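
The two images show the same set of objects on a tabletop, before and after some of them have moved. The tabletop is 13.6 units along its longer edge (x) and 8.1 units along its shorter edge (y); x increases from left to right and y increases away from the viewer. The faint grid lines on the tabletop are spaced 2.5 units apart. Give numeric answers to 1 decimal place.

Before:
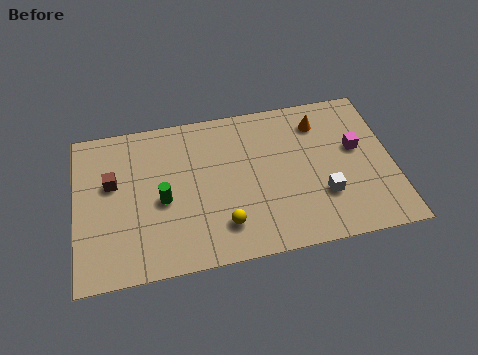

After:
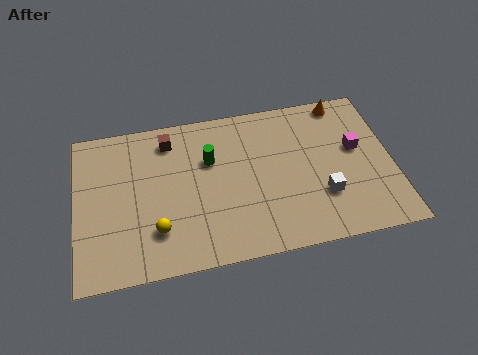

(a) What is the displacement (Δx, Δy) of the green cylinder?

(2.1, 1.7)

The green cylinder started near (3.7, 3.6) and ended near (5.8, 5.3).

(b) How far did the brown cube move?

3.1

From (1.6, 4.9) to (4.1, 6.7), the brown cube covered √(2.5² + 1.8²) ≈ 3.1 units.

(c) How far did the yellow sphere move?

2.8

The yellow sphere moved from about (6.2, 1.8) to (3.4, 2.1), a distance of √(2.8² + 0.3²) ≈ 2.8.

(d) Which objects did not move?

the magenta cube and the white cube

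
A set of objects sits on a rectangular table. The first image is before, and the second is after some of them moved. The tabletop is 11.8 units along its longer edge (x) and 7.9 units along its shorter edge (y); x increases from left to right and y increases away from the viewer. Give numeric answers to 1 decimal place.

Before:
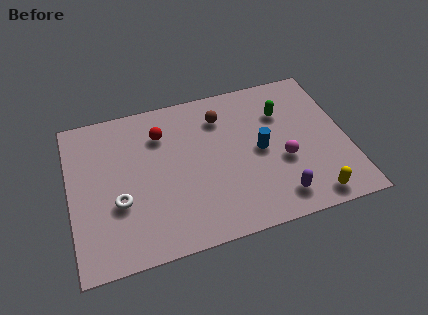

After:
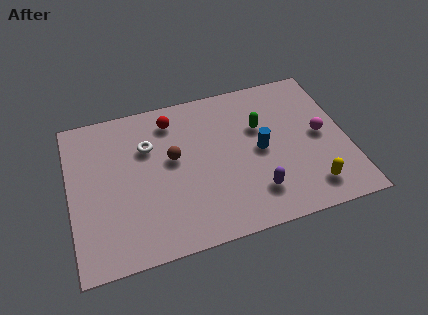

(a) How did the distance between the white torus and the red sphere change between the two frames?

-2.0

The distance was about 3.6 in the first image and 1.6 in the second, so they moved 2.0 units closer together.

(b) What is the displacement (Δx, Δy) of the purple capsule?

(-0.9, 0.5)

The purple capsule started near (8.6, 1.3) and ended near (7.7, 1.8).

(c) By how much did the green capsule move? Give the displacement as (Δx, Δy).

(-1.0, -0.5)

The green capsule started near (9.2, 5.6) and ended near (8.2, 5.1).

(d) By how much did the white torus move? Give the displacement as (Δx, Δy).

(1.4, 2.5)

The white torus started near (2.0, 2.9) and ended near (3.4, 5.4).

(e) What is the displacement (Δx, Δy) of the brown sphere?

(-2.2, -1.6)

The brown sphere started near (6.6, 6.1) and ended near (4.4, 4.5).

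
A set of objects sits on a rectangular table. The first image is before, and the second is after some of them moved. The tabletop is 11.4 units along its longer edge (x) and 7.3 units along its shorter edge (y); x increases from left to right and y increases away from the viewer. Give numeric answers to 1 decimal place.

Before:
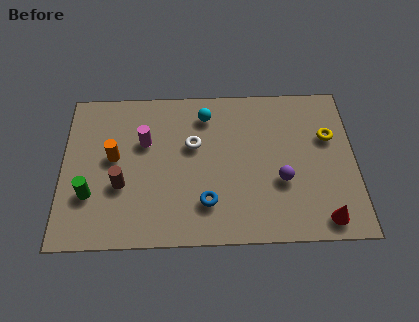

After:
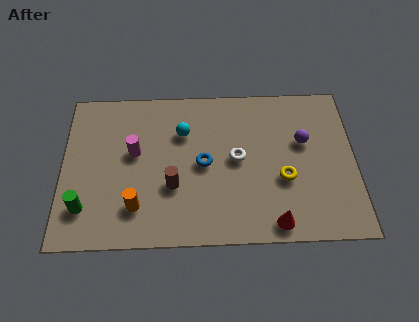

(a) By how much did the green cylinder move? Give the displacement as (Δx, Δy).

(-0.2, -0.6)

The green cylinder started near (1.1, 2.3) and ended near (0.9, 1.7).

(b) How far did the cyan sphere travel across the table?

1.2

The cyan sphere was near (5.6, 5.9) before and (4.7, 5.1) after, so it travelled √(0.9² + 0.8²) ≈ 1.2 units.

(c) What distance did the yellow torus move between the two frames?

2.6

From (10.4, 4.7) to (8.6, 2.8), the yellow torus covered √(1.8² + 1.9²) ≈ 2.6 units.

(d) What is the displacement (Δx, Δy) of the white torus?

(1.7, -0.7)

From the two frames, the white torus sits at roughly (5.1, 4.5) before and (6.8, 3.8) after.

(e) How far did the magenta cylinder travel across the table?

0.6

The magenta cylinder moved from about (3.2, 4.7) to (2.8, 4.2), a distance of √(0.4² + 0.5²) ≈ 0.6.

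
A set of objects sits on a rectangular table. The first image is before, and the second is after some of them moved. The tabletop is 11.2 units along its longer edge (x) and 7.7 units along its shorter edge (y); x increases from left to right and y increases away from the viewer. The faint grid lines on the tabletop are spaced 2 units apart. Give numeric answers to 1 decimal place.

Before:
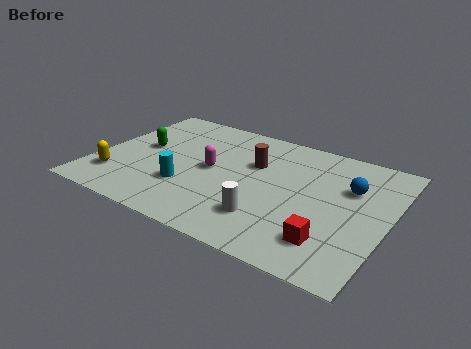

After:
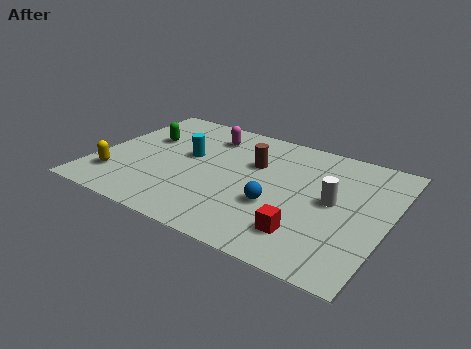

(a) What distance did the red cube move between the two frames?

0.9

The red cube was near (9.3, 1.7) before and (8.4, 1.7) after, so it travelled √(0.9² + 0.0²) ≈ 0.9 units.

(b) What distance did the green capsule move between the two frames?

0.7

The green capsule moved from about (1.6, 4.2) to (1.6, 4.9), a distance of √(0.0² + 0.7²) ≈ 0.7.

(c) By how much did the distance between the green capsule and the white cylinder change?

+1.8

Before: roughly 5.8 units apart; after: 7.6. That's 1.8 units further apart.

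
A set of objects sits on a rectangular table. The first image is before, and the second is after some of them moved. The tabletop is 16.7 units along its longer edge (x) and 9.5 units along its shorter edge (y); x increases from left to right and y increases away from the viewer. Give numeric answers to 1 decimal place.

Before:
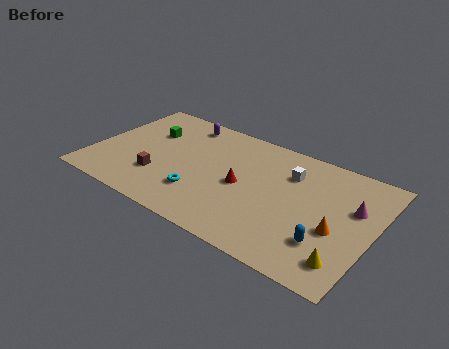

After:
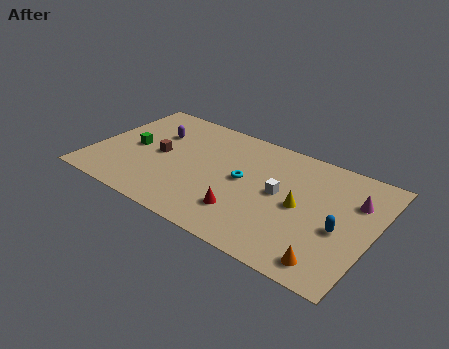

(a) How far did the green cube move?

1.9

From (2.9, 6.4) to (2.3, 4.6), the green cube covered √(0.6² + 1.8²) ≈ 1.9 units.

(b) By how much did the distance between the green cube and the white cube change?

+0.3

The distance was about 8.6 in the first image and 8.9 in the second, so they moved 0.3 units further apart.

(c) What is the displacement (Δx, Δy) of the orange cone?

(0.0, -2.5)

From the two frames, the orange cone sits at roughly (14.7, 3.8) before and (14.7, 1.3) after.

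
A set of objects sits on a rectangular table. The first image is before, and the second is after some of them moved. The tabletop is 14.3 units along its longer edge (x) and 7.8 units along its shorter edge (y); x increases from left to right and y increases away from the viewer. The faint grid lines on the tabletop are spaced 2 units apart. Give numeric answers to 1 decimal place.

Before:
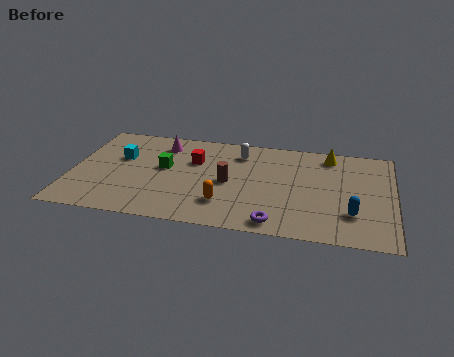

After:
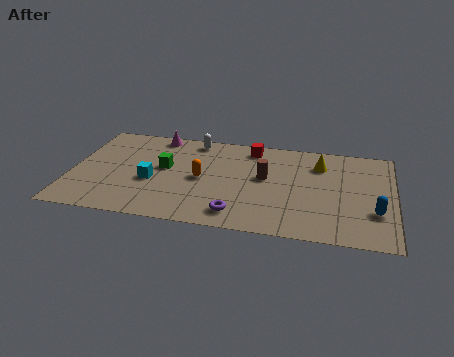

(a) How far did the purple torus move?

1.7

The purple torus moved from about (9.2, 0.9) to (7.5, 1.3), a distance of √(1.7² + 0.4²) ≈ 1.7.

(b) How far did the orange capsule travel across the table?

2.1

From (6.9, 2.0) to (5.8, 3.8), the orange capsule covered √(1.1² + 1.8²) ≈ 2.1 units.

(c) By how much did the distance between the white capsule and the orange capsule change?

-1.1

They were about 4.2 units apart before and 3.1 after — 1.1 units closer together.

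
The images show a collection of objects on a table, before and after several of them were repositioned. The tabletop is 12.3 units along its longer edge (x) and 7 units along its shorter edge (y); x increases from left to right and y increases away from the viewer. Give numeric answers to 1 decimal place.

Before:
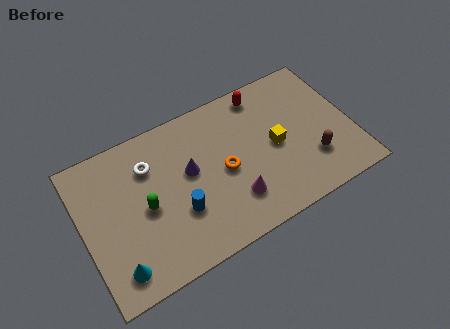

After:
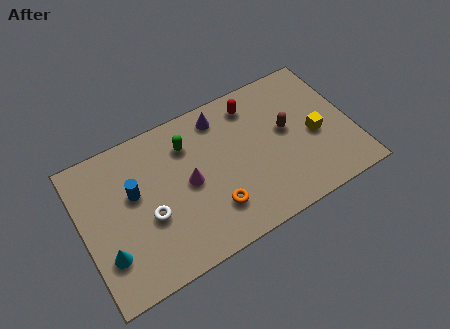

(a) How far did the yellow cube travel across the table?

1.8

The yellow cube was near (8.8, 3.4) before and (10.6, 3.1) after, so it travelled √(1.8² + 0.3²) ≈ 1.8 units.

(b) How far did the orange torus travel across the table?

1.7

The orange torus moved from about (6.4, 3.3) to (5.7, 1.8), a distance of √(0.7² + 1.5²) ≈ 1.7.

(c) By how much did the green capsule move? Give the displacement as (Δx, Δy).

(2.2, 2.0)

The green capsule was at about (2.8, 3.3) and moved to about (5.0, 5.3).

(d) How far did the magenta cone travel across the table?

2.5

The magenta cone was near (6.6, 1.8) before and (4.8, 3.5) after, so it travelled √(1.8² + 1.7²) ≈ 2.5 units.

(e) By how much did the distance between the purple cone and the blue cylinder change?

+2.8

Before: roughly 1.7 units apart; after: 4.5. That's 2.8 units further apart.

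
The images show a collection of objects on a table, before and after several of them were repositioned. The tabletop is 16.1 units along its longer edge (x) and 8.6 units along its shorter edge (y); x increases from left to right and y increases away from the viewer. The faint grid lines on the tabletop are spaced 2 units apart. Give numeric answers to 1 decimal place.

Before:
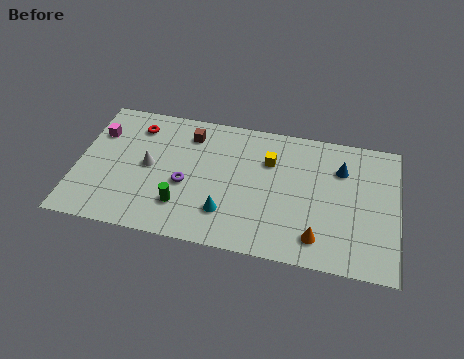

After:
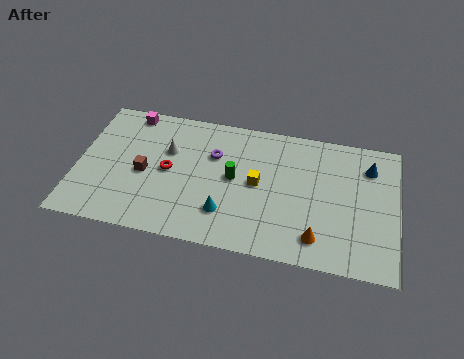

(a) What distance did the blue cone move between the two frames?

1.5

The blue cone moved from about (13.2, 6.2) to (14.6, 6.6), a distance of √(1.4² + 0.4²) ≈ 1.5.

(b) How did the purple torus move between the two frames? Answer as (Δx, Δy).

(1.3, 2.2)

From the two frames, the purple torus sits at roughly (5.5, 3.6) before and (6.8, 5.8) after.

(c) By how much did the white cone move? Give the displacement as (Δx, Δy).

(0.9, 1.2)

From the two frames, the white cone sits at roughly (3.6, 4.4) before and (4.5, 5.6) after.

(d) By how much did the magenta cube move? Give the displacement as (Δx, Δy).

(1.5, 1.6)

The magenta cube was at about (0.9, 6.1) and moved to about (2.4, 7.7).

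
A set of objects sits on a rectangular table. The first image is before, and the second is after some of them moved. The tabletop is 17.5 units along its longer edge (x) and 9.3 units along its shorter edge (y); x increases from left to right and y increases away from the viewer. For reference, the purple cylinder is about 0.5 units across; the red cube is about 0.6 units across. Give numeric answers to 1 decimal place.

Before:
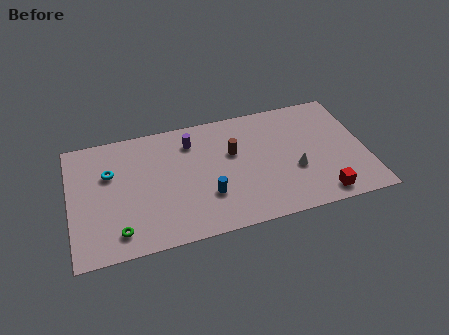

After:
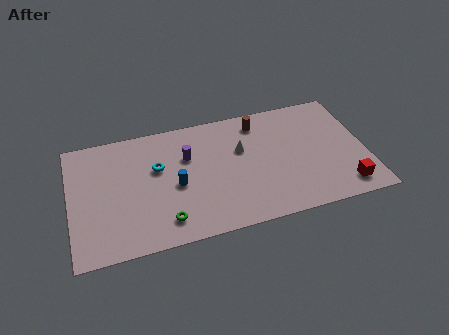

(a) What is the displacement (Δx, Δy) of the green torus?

(2.7, 0.1)

The green torus was at about (2.7, 1.6) and moved to about (5.4, 1.7).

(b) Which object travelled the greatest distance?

the white cone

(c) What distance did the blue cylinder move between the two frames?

2.2

The blue cylinder was near (8.0, 2.9) before and (6.2, 4.2) after, so it travelled √(1.8² + 1.3²) ≈ 2.2 units.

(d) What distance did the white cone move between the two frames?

3.8

The white cone moved from about (13.2, 3.5) to (10.2, 5.9), a distance of √(3.0² + 2.4²) ≈ 3.8.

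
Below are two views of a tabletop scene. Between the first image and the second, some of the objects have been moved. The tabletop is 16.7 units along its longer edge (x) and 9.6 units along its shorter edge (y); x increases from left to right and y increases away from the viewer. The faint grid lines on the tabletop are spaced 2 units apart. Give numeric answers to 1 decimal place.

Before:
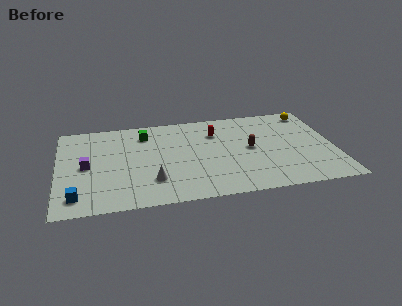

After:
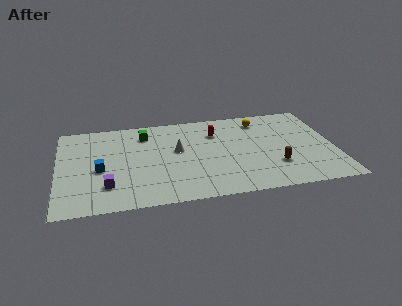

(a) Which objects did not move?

the red capsule and the green cube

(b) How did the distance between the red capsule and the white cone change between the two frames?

-3.2

They were about 6.0 units apart before and 2.8 after — 3.2 units closer together.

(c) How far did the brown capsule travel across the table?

2.5

From (11.6, 4.9) to (13.0, 2.8), the brown capsule covered √(1.4² + 2.1²) ≈ 2.5 units.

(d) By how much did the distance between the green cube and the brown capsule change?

+2.2

They were about 6.9 units apart before and 9.1 after — 2.2 units further apart.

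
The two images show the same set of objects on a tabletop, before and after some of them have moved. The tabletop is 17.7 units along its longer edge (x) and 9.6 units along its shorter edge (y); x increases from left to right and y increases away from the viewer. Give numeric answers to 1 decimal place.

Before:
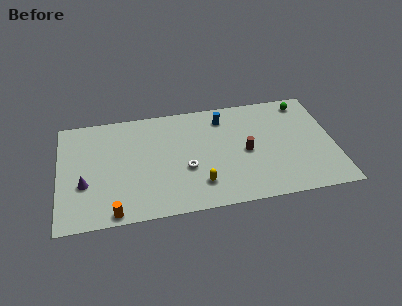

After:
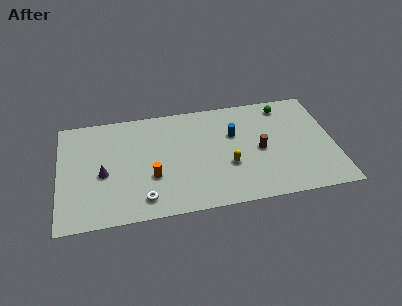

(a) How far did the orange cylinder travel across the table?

3.6

The orange cylinder moved from about (3.4, 0.8) to (5.9, 3.4), a distance of √(2.5² + 2.6²) ≈ 3.6.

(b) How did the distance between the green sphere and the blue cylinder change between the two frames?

-1.4

Before: roughly 5.3 units apart; after: 3.9. That's 1.4 units closer together.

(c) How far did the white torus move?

3.5

The white torus moved from about (8.1, 3.7) to (5.3, 1.6), a distance of √(2.8² + 2.1²) ≈ 3.5.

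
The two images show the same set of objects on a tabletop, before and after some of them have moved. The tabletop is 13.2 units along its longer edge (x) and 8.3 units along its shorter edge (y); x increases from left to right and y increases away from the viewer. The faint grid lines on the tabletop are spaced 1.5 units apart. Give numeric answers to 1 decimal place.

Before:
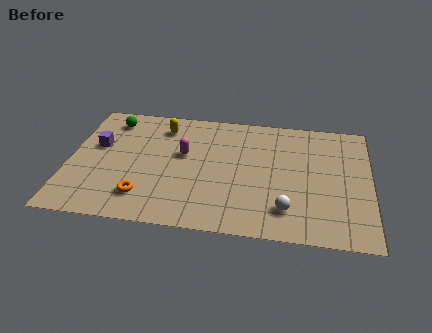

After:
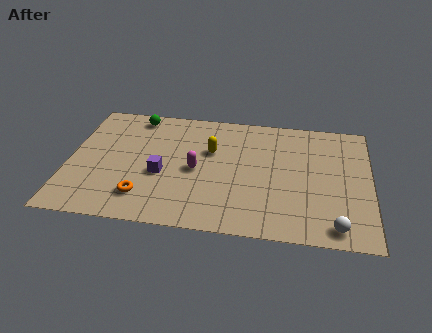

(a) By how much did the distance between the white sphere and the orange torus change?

+2.1

Before: roughly 6.2 units apart; after: 8.3. That's 2.1 units further apart.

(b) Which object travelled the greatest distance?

the purple cube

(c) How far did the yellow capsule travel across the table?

2.6

From (4.0, 6.7) to (6.2, 5.3), the yellow capsule covered √(2.2² + 1.4²) ≈ 2.6 units.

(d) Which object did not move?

the orange torus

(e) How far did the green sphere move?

1.2

The green sphere was near (1.7, 6.9) before and (2.8, 7.3) after, so it travelled √(1.1² + 0.4²) ≈ 1.2 units.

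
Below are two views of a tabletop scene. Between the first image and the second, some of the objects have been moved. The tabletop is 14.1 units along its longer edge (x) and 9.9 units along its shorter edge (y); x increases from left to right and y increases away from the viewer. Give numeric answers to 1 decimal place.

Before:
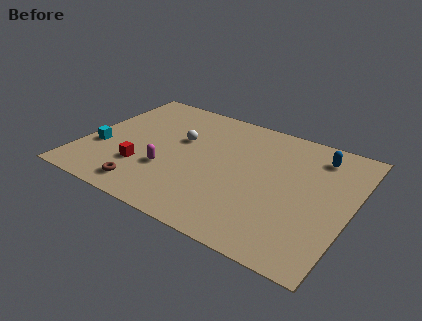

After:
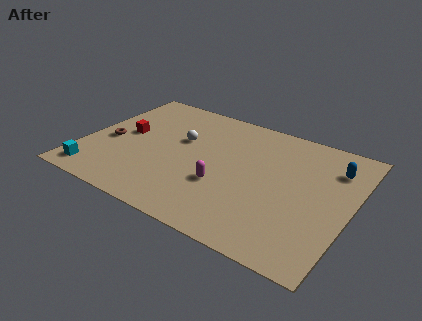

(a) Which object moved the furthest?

the brown torus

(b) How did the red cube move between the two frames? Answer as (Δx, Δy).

(-1.4, 2.4)

The red cube started near (3.4, 2.9) and ended near (2.0, 5.3).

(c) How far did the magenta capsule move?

2.9

The magenta capsule moved from about (4.7, 3.3) to (7.6, 3.5), a distance of √(2.9² + 0.2²) ≈ 2.9.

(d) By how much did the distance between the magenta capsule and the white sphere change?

+0.9

The distance was about 2.8 in the first image and 3.7 in the second, so they moved 0.9 units further apart.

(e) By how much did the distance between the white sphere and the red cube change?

-0.5

The distance was about 3.5 in the first image and 3.0 in the second, so they moved 0.5 units closer together.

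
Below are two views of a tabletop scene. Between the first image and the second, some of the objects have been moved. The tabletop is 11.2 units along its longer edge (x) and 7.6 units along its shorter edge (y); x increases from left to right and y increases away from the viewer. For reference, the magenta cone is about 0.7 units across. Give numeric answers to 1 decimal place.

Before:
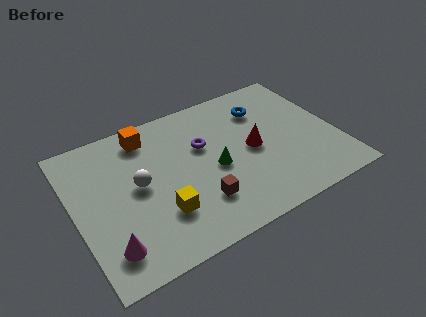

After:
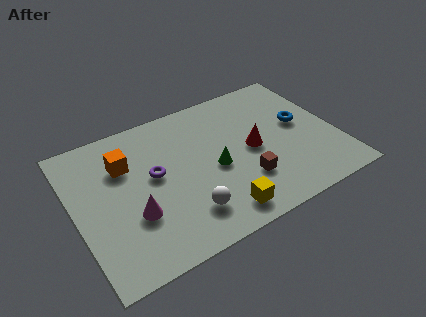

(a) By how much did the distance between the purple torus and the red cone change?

+1.9

Before: roughly 2.3 units apart; after: 4.2. That's 1.9 units further apart.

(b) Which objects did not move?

the green cone and the red cone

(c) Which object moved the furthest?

the white sphere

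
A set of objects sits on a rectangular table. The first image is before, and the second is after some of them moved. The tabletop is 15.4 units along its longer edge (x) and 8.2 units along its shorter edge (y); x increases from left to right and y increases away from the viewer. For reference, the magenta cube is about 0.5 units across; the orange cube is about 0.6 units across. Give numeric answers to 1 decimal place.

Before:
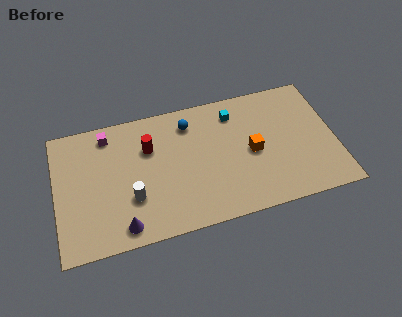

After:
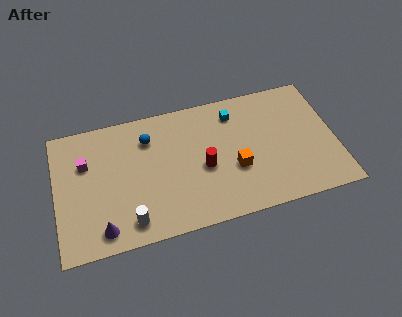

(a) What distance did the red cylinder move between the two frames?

3.5

The red cylinder was near (5.2, 5.6) before and (8.1, 3.6) after, so it travelled √(2.9² + 2.0²) ≈ 3.5 units.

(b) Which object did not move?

the cyan cube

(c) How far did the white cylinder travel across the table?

1.4

From (4.1, 2.7) to (3.9, 1.3), the white cylinder covered √(0.2² + 1.4²) ≈ 1.4 units.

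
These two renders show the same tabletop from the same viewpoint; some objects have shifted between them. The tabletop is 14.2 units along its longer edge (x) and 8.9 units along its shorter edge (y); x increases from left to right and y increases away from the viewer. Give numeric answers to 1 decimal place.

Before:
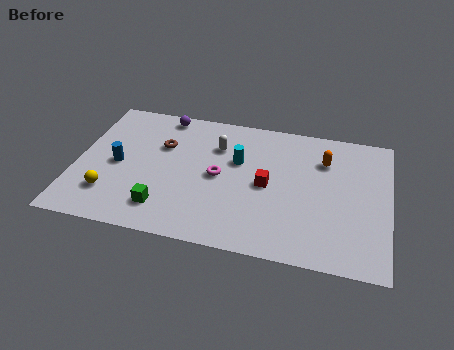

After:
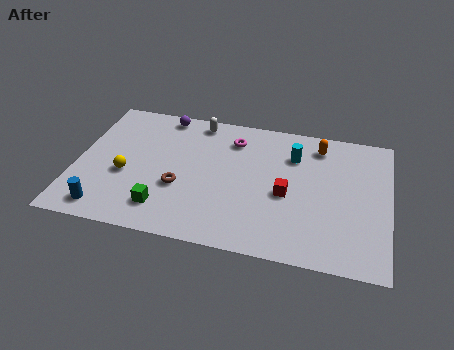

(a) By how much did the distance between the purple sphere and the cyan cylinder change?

+2.0

Before: roughly 4.3 units apart; after: 6.3. That's 2.0 units further apart.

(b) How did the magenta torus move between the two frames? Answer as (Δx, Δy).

(0.5, 2.6)

The magenta torus started near (6.5, 4.4) and ended near (7.0, 7.0).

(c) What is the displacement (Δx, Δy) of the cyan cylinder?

(2.5, 0.9)

The cyan cylinder was at about (7.3, 5.6) and moved to about (9.8, 6.5).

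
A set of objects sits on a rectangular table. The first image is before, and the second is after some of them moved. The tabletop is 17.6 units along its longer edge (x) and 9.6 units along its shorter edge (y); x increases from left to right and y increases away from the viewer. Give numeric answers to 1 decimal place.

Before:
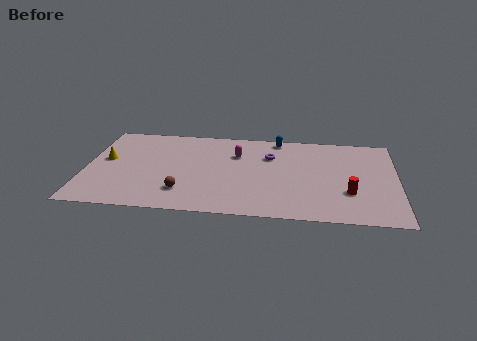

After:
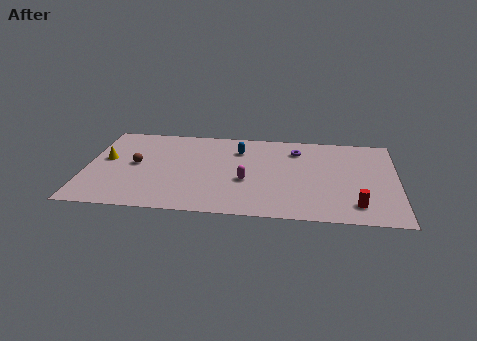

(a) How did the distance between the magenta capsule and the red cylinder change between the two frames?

-0.8

They were about 7.3 units apart before and 6.5 after — 0.8 units closer together.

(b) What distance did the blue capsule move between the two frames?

2.7

The blue capsule moved from about (10.8, 8.7) to (8.6, 7.2), a distance of √(2.2² + 1.5²) ≈ 2.7.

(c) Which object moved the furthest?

the brown sphere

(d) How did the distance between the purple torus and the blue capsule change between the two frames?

+1.3

Before: roughly 2.0 units apart; after: 3.3. That's 1.3 units further apart.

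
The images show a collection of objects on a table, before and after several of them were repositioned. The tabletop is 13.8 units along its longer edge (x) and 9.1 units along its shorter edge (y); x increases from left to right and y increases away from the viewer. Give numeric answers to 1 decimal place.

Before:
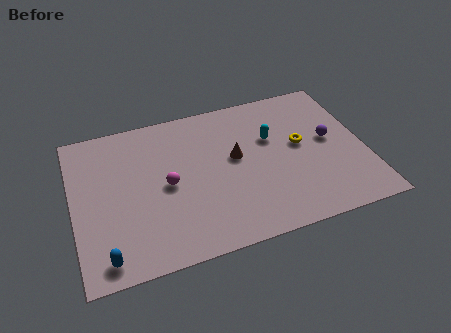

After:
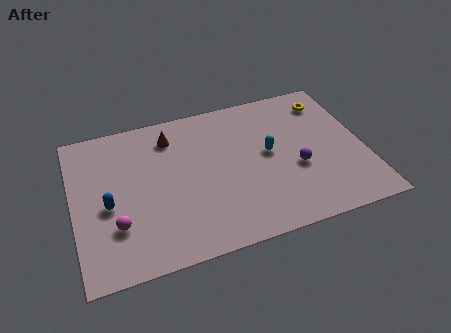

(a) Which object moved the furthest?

the brown cone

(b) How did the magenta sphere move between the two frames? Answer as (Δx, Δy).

(-2.5, -1.7)

From the two frames, the magenta sphere sits at roughly (4.4, 4.4) before and (1.9, 2.7) after.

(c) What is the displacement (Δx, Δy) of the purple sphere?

(-1.7, -1.3)

The purple sphere started near (12.2, 4.9) and ended near (10.5, 3.6).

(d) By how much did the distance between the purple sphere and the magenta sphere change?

+0.8

Before: roughly 7.8 units apart; after: 8.6. That's 0.8 units further apart.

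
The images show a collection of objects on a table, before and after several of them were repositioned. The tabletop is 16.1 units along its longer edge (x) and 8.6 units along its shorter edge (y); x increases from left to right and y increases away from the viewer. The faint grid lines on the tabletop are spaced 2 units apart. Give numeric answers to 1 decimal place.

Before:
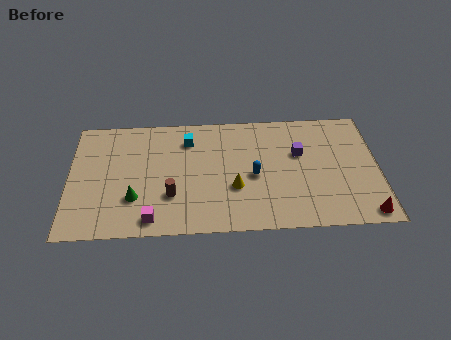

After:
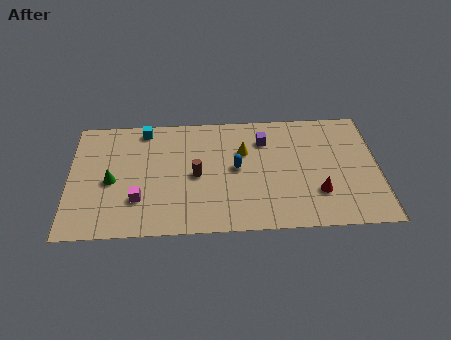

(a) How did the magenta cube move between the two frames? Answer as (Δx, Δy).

(-0.7, 1.4)

The magenta cube started near (4.3, 1.1) and ended near (3.6, 2.5).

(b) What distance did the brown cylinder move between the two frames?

1.9

From (5.3, 2.7) to (6.6, 4.1), the brown cylinder covered √(1.3² + 1.4²) ≈ 1.9 units.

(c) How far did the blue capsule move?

1.1

The blue capsule was near (9.6, 3.9) before and (8.7, 4.5) after, so it travelled √(0.9² + 0.6²) ≈ 1.1 units.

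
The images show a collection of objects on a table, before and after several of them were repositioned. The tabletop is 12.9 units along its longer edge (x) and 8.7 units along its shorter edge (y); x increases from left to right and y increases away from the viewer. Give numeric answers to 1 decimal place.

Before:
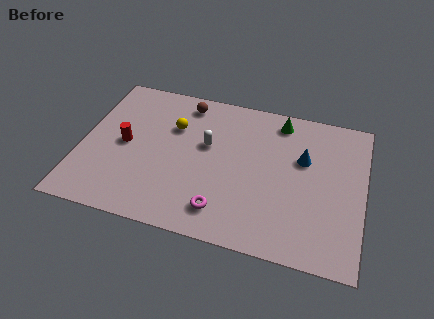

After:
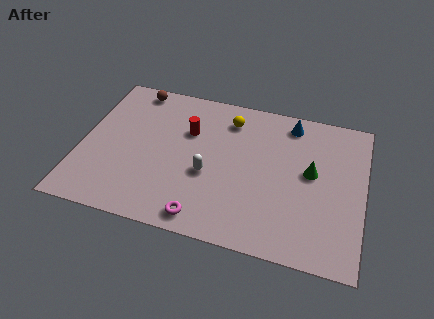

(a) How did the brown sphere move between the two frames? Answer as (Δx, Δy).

(-2.4, 0.3)

From the two frames, the brown sphere sits at roughly (4.5, 7.5) before and (2.1, 7.8) after.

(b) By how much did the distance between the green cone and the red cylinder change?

-1.8

They were about 7.6 units apart before and 5.8 after — 1.8 units closer together.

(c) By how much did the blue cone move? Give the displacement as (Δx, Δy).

(-0.7, 2.0)

From the two frames, the blue cone sits at roughly (10.1, 5.5) before and (9.4, 7.5) after.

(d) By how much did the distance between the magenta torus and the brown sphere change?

+1.5

Before: roughly 6.3 units apart; after: 7.8. That's 1.5 units further apart.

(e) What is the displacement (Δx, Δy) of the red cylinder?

(2.8, 1.5)

The red cylinder was at about (2.0, 4.3) and moved to about (4.8, 5.8).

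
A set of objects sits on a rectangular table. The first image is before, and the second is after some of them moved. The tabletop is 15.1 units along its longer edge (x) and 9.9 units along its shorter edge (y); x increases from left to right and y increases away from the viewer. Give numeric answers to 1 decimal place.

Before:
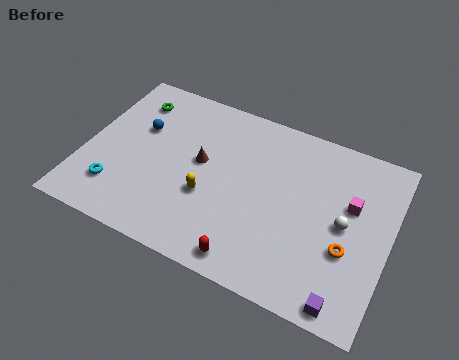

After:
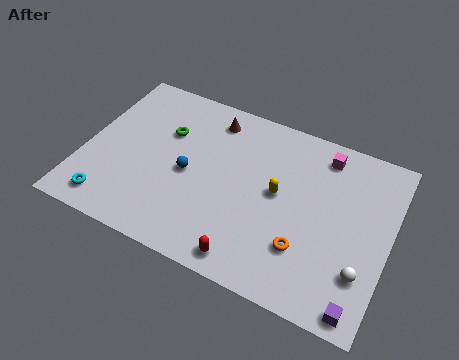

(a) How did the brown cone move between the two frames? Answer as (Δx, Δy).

(0.2, 2.8)

The brown cone was at about (5.7, 5.5) and moved to about (5.9, 8.3).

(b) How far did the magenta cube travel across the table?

2.8

From (13.1, 6.1) to (11.5, 8.4), the magenta cube covered √(1.6² + 2.3²) ≈ 2.8 units.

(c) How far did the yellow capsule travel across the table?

3.7

The yellow capsule moved from about (6.3, 3.7) to (9.6, 5.3), a distance of √(3.3² + 1.6²) ≈ 3.7.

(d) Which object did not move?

the red capsule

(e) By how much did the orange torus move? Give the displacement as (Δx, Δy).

(-2.0, -0.8)

From the two frames, the orange torus sits at roughly (13.2, 3.6) before and (11.2, 2.8) after.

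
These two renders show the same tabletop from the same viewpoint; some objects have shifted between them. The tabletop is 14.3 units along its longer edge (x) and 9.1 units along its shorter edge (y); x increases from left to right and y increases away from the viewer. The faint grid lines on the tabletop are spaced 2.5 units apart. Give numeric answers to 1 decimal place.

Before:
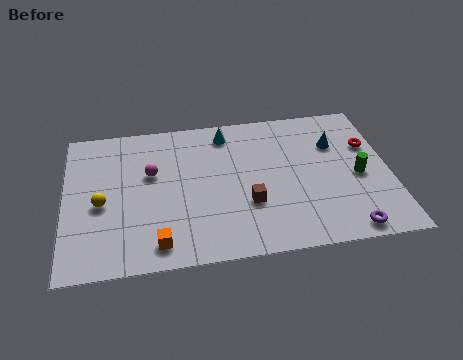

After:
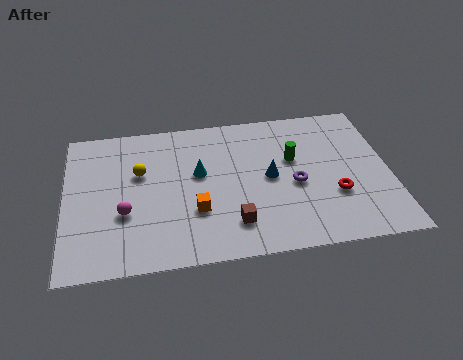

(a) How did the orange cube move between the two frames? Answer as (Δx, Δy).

(1.7, 1.7)

The orange cube started near (4.0, 1.3) and ended near (5.7, 3.0).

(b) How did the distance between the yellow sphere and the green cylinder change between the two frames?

-4.5

The distance was about 11.3 in the first image and 6.8 in the second, so they moved 4.5 units closer together.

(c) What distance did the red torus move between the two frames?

3.4

The red torus was near (13.5, 6.0) before and (11.8, 3.1) after, so it travelled √(1.7² + 2.9²) ≈ 3.4 units.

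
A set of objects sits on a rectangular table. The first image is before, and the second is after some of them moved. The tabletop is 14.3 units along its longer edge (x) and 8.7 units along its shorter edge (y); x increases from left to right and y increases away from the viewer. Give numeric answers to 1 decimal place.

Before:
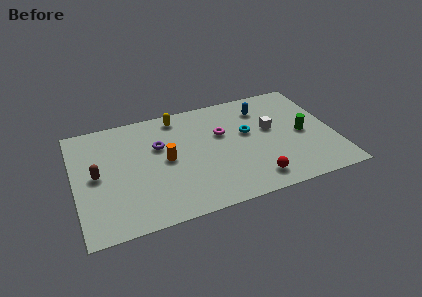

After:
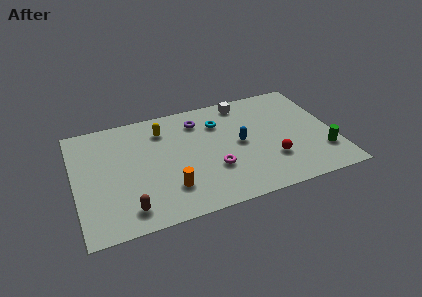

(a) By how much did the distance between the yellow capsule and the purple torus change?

-0.3

Before: roughly 2.3 units apart; after: 2.0. That's 0.3 units closer together.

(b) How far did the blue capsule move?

2.8

From (10.6, 6.8) to (9.1, 4.4), the blue capsule covered √(1.5² + 2.4²) ≈ 2.8 units.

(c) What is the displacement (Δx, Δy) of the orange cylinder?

(0.0, -2.2)

The orange cylinder started near (5.0, 4.4) and ended near (5.0, 2.2).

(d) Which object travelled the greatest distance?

the brown capsule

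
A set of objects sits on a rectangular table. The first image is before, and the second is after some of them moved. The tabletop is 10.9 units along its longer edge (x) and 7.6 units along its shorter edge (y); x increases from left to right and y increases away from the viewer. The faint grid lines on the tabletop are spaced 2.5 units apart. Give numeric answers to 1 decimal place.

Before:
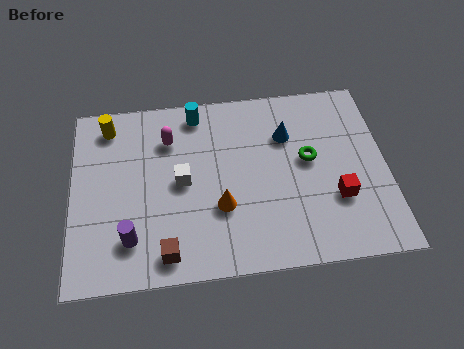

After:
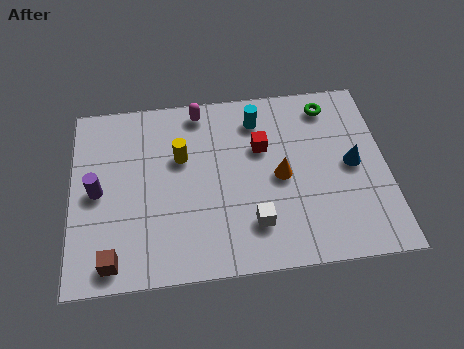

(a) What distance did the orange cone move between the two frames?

2.3

The orange cone was near (5.1, 2.6) before and (7.2, 3.6) after, so it travelled √(2.1² + 1.0²) ≈ 2.3 units.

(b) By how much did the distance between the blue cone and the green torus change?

+1.4

They were about 1.3 units apart before and 2.7 after — 1.4 units further apart.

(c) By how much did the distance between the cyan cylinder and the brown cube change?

+1.6

They were about 5.7 units apart before and 7.3 after — 1.6 units further apart.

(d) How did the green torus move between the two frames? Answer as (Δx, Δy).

(0.8, 2.2)

The green torus was at about (8.2, 4.2) and moved to about (9.0, 6.4).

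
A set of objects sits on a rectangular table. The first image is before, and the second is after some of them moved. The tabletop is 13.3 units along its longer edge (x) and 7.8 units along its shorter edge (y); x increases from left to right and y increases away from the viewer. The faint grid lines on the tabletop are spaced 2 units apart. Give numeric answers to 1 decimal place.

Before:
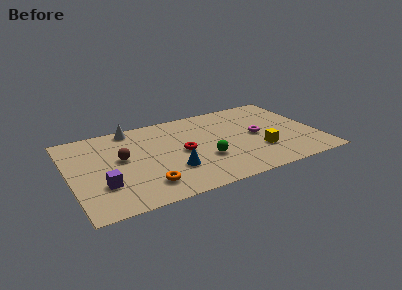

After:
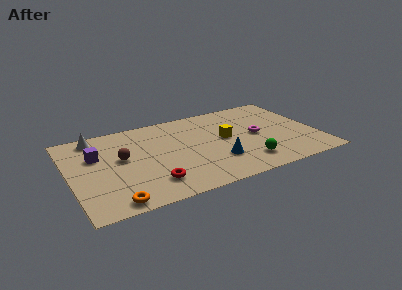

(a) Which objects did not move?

the magenta torus and the brown sphere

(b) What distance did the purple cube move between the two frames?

2.7

The purple cube moved from about (1.6, 2.4) to (1.5, 5.1), a distance of √(0.1² + 2.7²) ≈ 2.7.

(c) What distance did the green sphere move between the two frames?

2.4

The green sphere was near (7.1, 2.7) before and (9.2, 1.6) after, so it travelled √(2.1² + 1.1²) ≈ 2.4 units.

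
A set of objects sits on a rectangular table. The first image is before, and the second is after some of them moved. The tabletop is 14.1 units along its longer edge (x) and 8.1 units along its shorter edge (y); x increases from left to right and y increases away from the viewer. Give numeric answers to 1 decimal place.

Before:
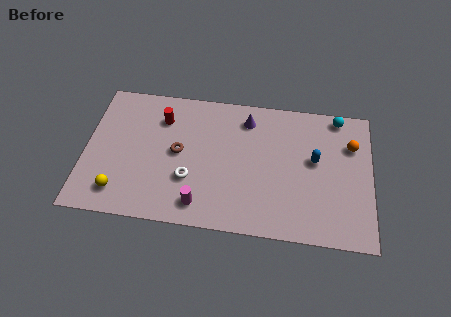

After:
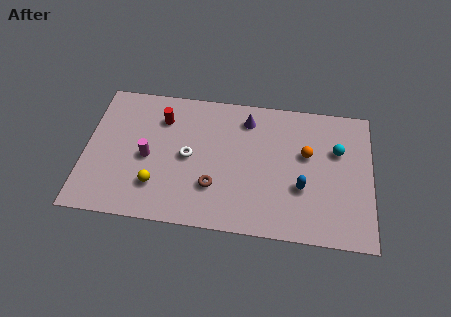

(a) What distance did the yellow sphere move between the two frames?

1.9

The yellow sphere was near (1.8, 1.5) before and (3.6, 2.1) after, so it travelled √(1.8² + 0.6²) ≈ 1.9 units.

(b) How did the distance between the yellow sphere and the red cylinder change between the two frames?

-1.0

They were about 5.0 units apart before and 4.0 after — 1.0 units closer together.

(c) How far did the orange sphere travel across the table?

2.3

The orange sphere was near (13.1, 5.7) before and (10.9, 4.9) after, so it travelled √(2.2² + 0.8²) ≈ 2.3 units.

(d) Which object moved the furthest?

the magenta cylinder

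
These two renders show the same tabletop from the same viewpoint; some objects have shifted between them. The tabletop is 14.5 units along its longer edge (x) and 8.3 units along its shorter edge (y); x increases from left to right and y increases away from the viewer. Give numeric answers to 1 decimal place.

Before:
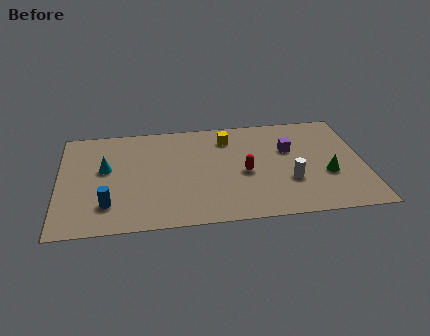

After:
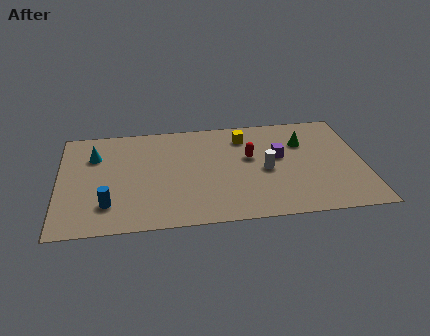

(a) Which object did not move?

the blue cylinder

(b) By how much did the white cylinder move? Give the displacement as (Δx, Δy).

(-1.1, 1.0)

The white cylinder started near (10.9, 2.8) and ended near (9.8, 3.8).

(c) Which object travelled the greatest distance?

the green cone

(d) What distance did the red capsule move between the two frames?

1.2

From (8.8, 3.7) to (9.1, 4.9), the red capsule covered √(0.3² + 1.2²) ≈ 1.2 units.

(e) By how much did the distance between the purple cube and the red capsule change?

-1.3

They were about 2.7 units apart before and 1.4 after — 1.3 units closer together.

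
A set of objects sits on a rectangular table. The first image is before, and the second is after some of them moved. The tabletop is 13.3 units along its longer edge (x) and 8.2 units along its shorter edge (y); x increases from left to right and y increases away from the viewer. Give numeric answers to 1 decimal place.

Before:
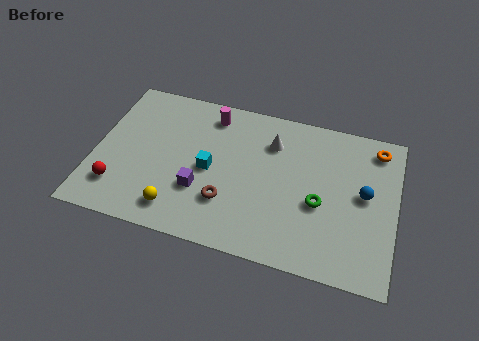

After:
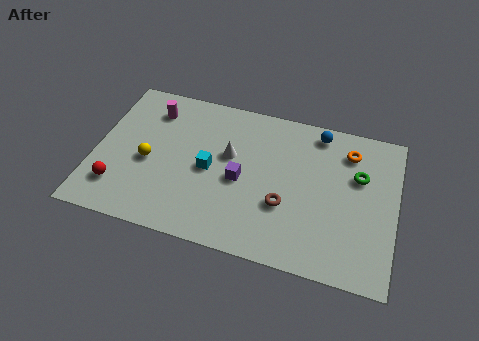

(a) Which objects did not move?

the red sphere and the cyan cube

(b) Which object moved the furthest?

the blue sphere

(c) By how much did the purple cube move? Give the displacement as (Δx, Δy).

(1.7, 1.0)

From the two frames, the purple cube sits at roughly (4.8, 2.7) before and (6.5, 3.7) after.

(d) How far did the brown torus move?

2.5

From (6.0, 2.4) to (8.5, 2.9), the brown torus covered √(2.5² + 0.5²) ≈ 2.5 units.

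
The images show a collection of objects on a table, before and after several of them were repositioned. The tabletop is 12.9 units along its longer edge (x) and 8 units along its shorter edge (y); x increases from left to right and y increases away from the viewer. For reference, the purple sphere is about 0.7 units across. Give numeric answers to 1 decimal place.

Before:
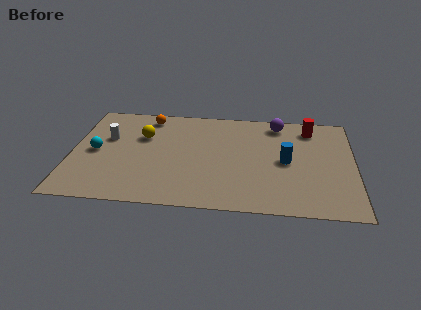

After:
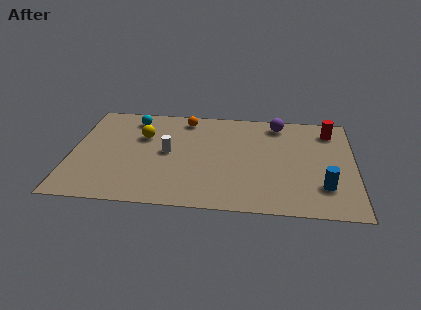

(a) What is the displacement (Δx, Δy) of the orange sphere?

(1.7, 0.0)

The orange sphere started near (3.4, 6.9) and ended near (5.1, 6.9).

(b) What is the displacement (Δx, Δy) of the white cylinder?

(2.8, -0.9)

From the two frames, the white cylinder sits at roughly (1.6, 5.0) before and (4.4, 4.1) after.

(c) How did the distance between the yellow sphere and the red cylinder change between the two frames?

+0.9

The distance was about 7.8 in the first image and 8.7 in the second, so they moved 0.9 units further apart.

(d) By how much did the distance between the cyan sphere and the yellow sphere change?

-1.0

They were about 2.5 units apart before and 1.5 after — 1.0 units closer together.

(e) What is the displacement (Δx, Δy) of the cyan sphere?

(1.6, 2.8)

The cyan sphere was at about (1.1, 3.9) and moved to about (2.7, 6.7).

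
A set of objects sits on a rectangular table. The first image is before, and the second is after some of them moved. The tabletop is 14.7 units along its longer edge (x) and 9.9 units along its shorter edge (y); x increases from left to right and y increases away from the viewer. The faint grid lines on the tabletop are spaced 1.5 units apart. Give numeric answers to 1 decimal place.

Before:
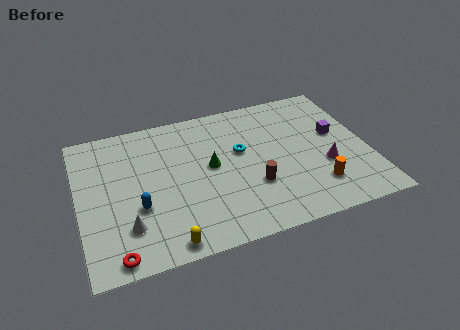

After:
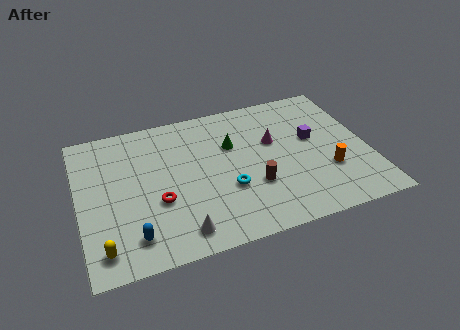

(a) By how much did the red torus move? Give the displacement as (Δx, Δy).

(2.3, 2.8)

The red torus was at about (1.6, 0.9) and moved to about (3.9, 3.7).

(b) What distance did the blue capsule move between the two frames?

1.8

The blue capsule moved from about (2.9, 3.6) to (2.5, 1.8), a distance of √(0.4² + 1.8²) ≈ 1.8.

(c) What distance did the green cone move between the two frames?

1.7

The green cone moved from about (6.7, 5.3) to (7.9, 6.5), a distance of √(1.2² + 1.2²) ≈ 1.7.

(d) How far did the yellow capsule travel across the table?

3.2

From (4.1, 0.9) to (1.0, 1.5), the yellow capsule covered √(3.1² + 0.6²) ≈ 3.2 units.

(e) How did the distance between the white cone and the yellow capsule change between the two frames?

+1.4

Before: roughly 2.4 units apart; after: 3.8. That's 1.4 units further apart.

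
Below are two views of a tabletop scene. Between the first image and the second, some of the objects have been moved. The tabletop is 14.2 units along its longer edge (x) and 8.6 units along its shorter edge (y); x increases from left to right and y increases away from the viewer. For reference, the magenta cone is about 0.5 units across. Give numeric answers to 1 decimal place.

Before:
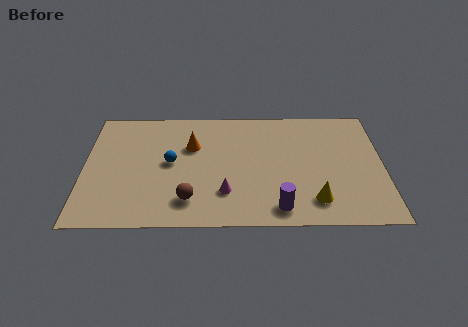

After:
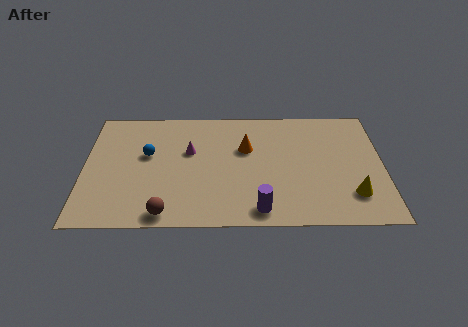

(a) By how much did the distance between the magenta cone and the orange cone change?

-1.1

The distance was about 3.8 in the first image and 2.7 in the second, so they moved 1.1 units closer together.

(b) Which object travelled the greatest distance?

the magenta cone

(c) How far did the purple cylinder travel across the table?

0.9

The purple cylinder was near (9.2, 1.2) before and (8.3, 1.1) after, so it travelled √(0.9² + 0.1²) ≈ 0.9 units.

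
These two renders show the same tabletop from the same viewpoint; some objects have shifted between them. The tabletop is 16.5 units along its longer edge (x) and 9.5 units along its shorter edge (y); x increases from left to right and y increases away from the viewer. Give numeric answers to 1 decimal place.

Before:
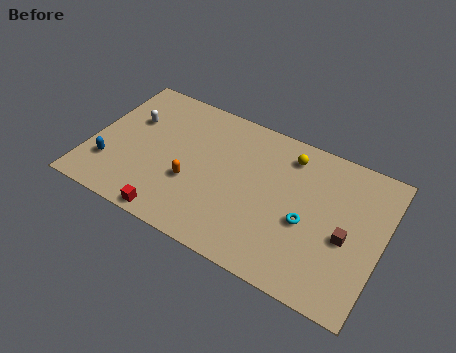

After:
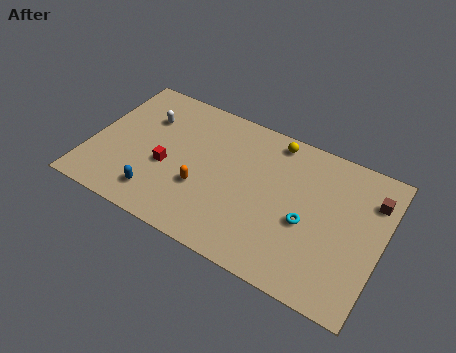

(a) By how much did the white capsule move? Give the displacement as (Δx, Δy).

(0.8, 0.5)

From the two frames, the white capsule sits at roughly (2.0, 6.2) before and (2.8, 6.7) after.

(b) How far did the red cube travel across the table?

3.2

The red cube moved from about (5.2, 0.8) to (4.4, 3.9), a distance of √(0.8² + 3.1²) ≈ 3.2.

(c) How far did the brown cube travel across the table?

3.2

From (14.6, 4.1) to (15.7, 7.1), the brown cube covered √(1.1² + 3.0²) ≈ 3.2 units.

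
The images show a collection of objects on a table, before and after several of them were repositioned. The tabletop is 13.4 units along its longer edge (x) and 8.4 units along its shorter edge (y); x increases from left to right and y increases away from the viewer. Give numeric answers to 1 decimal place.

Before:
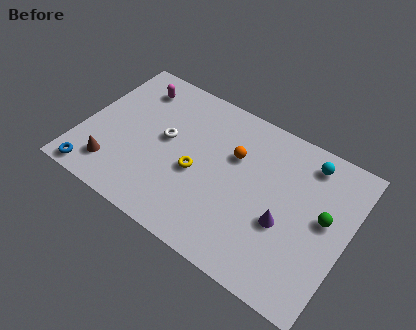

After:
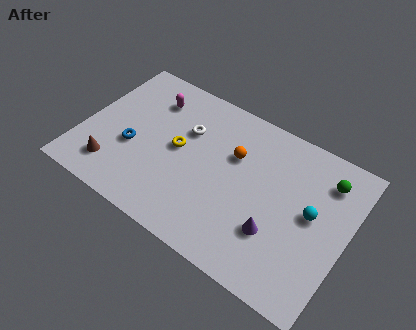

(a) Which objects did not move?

the brown cone and the orange sphere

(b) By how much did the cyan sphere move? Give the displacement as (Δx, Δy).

(0.6, -2.6)

From the two frames, the cyan sphere sits at roughly (11.0, 7.1) before and (11.6, 4.5) after.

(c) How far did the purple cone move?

0.8

From (10.4, 3.3) to (10.1, 2.6), the purple cone covered √(0.3² + 0.7²) ≈ 0.8 units.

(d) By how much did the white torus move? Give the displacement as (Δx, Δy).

(0.9, 1.0)

From the two frames, the white torus sits at roughly (4.1, 4.6) before and (5.0, 5.6) after.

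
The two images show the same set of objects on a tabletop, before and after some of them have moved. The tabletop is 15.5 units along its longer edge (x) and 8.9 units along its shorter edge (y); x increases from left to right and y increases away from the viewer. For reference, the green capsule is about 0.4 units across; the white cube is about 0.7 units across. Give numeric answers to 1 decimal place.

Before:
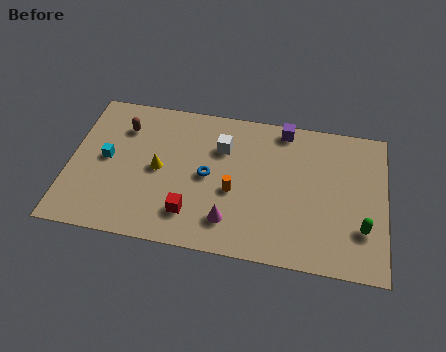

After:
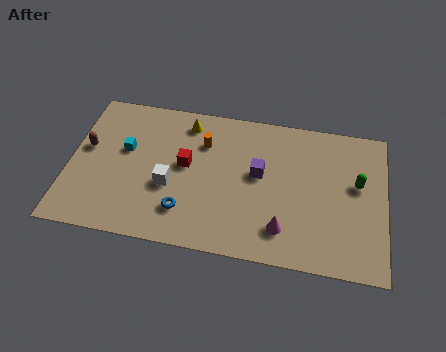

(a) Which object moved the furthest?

the white cube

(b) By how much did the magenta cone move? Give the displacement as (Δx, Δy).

(2.6, 0.0)

From the two frames, the magenta cone sits at roughly (8.0, 1.9) before and (10.6, 1.9) after.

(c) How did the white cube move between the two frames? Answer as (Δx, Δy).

(-2.4, -2.8)

The white cube was at about (7.4, 6.3) and moved to about (5.0, 3.5).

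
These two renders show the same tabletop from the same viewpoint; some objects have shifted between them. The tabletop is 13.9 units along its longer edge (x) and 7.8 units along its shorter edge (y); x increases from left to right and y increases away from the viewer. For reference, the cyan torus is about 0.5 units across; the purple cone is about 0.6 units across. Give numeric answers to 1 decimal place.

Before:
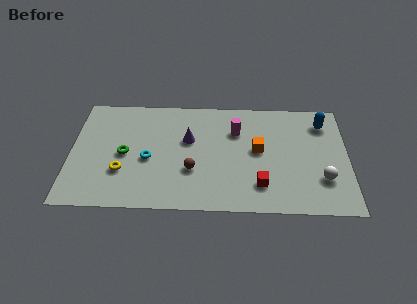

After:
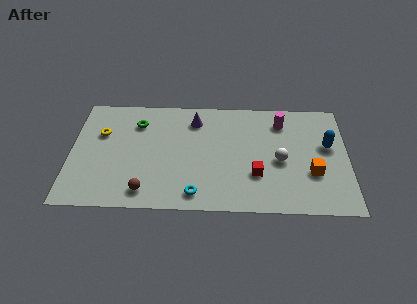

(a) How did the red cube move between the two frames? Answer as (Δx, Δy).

(-0.2, 0.7)

The red cube was at about (9.5, 1.8) and moved to about (9.3, 2.5).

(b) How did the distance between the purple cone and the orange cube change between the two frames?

+3.3

Before: roughly 3.6 units apart; after: 6.9. That's 3.3 units further apart.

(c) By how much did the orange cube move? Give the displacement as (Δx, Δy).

(2.7, -1.5)

From the two frames, the orange cube sits at roughly (9.4, 4.2) before and (12.1, 2.7) after.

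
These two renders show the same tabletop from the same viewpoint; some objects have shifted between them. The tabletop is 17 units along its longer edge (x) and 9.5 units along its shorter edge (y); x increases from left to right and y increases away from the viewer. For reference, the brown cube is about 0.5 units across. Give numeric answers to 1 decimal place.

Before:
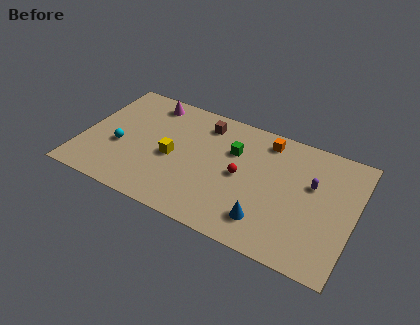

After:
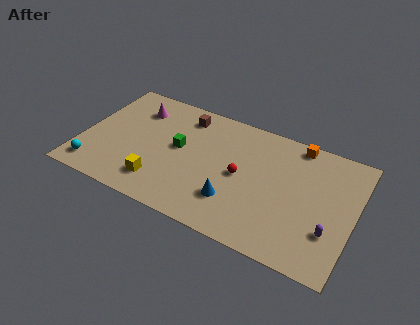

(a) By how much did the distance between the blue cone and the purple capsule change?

+1.3

The distance was about 4.6 in the first image and 5.9 in the second, so they moved 1.3 units further apart.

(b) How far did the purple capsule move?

3.3

From (14.3, 5.9) to (15.7, 2.9), the purple capsule covered √(1.4² + 3.0²) ≈ 3.3 units.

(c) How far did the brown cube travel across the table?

1.3

The brown cube moved from about (7.3, 7.8) to (6.0, 7.9), a distance of √(1.3² + 0.1²) ≈ 1.3.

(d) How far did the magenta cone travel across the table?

1.1

From (3.7, 8.2) to (3.0, 7.3), the magenta cone covered √(0.7² + 0.9²) ≈ 1.1 units.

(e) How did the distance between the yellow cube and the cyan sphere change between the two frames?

+0.8

Before: roughly 3.3 units apart; after: 4.1. That's 0.8 units further apart.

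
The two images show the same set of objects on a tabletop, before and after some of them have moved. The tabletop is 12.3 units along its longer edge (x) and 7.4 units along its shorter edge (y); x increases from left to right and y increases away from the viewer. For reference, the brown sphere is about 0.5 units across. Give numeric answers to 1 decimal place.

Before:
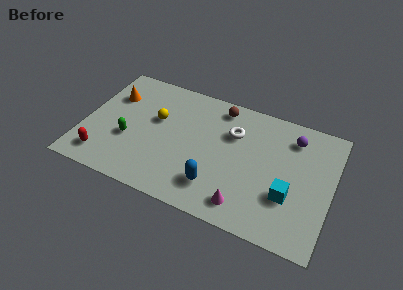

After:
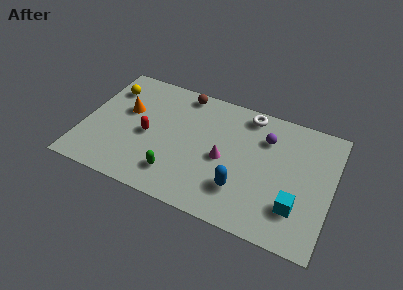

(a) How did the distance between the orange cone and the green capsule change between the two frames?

+1.4

They were about 2.6 units apart before and 4.0 after — 1.4 units further apart.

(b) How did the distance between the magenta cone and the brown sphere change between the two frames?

-1.5

They were about 5.5 units apart before and 4.0 after — 1.5 units closer together.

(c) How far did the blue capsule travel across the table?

1.2

From (6.8, 1.7) to (8.0, 2.0), the blue capsule covered √(1.2² + 0.3²) ≈ 1.2 units.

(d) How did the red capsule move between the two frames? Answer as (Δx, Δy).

(2.0, 2.1)

The red capsule started near (1.2, 1.3) and ended near (3.2, 3.4).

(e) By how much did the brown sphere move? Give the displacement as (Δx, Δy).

(-1.9, 0.2)

The brown sphere was at about (6.5, 6.4) and moved to about (4.6, 6.6).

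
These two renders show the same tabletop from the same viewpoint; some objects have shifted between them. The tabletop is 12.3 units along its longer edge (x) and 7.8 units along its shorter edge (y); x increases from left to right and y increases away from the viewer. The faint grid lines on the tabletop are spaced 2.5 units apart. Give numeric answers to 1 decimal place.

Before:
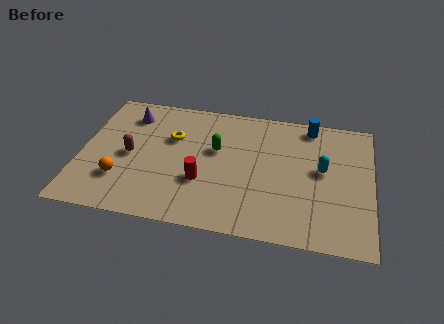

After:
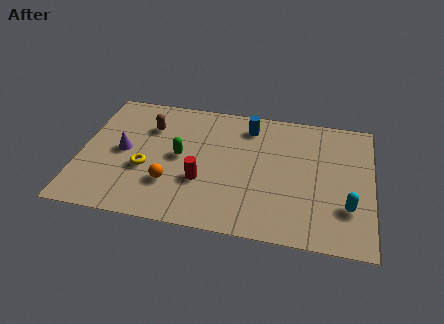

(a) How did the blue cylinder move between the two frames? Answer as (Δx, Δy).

(-2.6, -0.5)

The blue cylinder started near (9.6, 6.9) and ended near (7.0, 6.4).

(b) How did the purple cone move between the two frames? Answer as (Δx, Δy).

(-0.1, -2.3)

From the two frames, the purple cone sits at roughly (1.9, 6.2) before and (1.8, 3.9) after.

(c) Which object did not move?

the red cylinder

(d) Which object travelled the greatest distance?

the blue cylinder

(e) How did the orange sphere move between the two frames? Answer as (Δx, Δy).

(2.1, 0.1)

The orange sphere started near (1.8, 2.2) and ended near (3.9, 2.3).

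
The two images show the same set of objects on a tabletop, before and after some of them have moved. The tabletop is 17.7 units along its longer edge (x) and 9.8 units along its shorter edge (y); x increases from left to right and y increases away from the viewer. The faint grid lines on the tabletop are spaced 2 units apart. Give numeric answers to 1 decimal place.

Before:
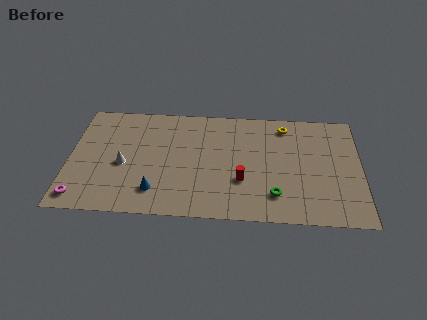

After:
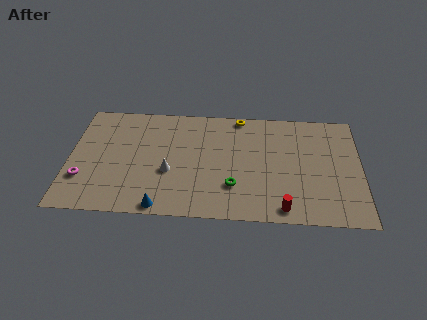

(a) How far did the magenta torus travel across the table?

1.6

The magenta torus was near (0.8, 1.3) before and (0.9, 2.9) after, so it travelled √(0.1² + 1.6²) ≈ 1.6 units.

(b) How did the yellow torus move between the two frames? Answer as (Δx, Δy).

(-2.8, 0.7)

From the two frames, the yellow torus sits at roughly (13.1, 8.3) before and (10.3, 9.0) after.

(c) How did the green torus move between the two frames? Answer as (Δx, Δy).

(-2.5, 0.6)

From the two frames, the green torus sits at roughly (12.5, 2.2) before and (10.0, 2.8) after.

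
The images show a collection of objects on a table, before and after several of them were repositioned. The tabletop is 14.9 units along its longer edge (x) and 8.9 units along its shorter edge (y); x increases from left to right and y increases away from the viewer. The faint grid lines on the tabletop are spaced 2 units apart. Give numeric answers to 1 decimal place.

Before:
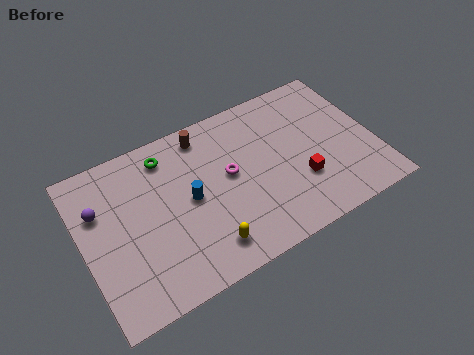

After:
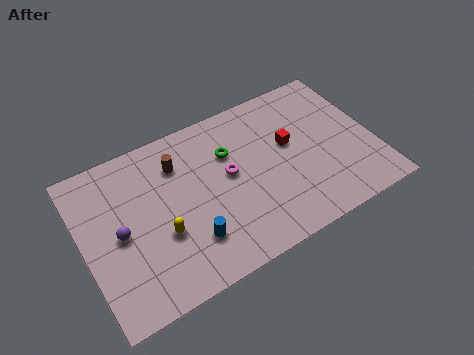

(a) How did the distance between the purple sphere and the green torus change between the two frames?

+2.3

They were about 3.9 units apart before and 6.2 after — 2.3 units further apart.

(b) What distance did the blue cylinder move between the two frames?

2.2

From (5.4, 4.5) to (5.1, 2.3), the blue cylinder covered √(0.3² + 2.2²) ≈ 2.2 units.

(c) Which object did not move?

the magenta torus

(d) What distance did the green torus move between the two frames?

3.4

The green torus moved from about (4.6, 7.4) to (7.7, 6.1), a distance of √(3.1² + 1.3²) ≈ 3.4.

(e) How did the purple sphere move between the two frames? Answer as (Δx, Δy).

(0.8, -1.7)

The purple sphere was at about (1.0, 6.0) and moved to about (1.8, 4.3).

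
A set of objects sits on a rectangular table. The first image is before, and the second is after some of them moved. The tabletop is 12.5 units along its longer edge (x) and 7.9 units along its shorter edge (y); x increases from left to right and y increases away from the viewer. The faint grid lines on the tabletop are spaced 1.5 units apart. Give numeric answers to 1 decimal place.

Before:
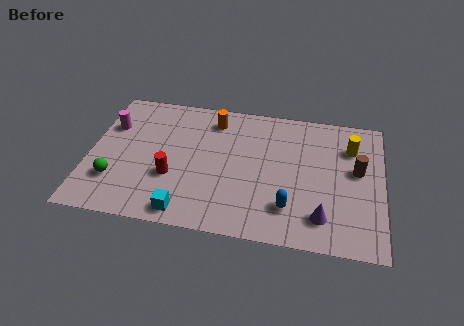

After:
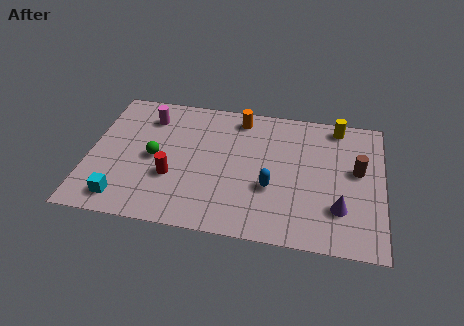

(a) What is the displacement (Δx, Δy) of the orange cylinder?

(1.1, 0.3)

The orange cylinder was at about (5.2, 6.5) and moved to about (6.3, 6.8).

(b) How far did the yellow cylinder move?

1.3

From (11.1, 5.8) to (10.5, 7.0), the yellow cylinder covered √(0.6² + 1.2²) ≈ 1.3 units.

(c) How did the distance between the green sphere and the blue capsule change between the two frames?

-2.3

They were about 7.4 units apart before and 5.1 after — 2.3 units closer together.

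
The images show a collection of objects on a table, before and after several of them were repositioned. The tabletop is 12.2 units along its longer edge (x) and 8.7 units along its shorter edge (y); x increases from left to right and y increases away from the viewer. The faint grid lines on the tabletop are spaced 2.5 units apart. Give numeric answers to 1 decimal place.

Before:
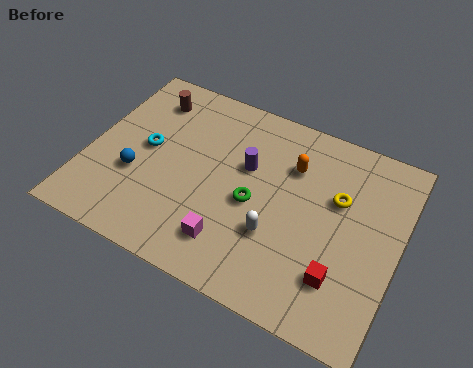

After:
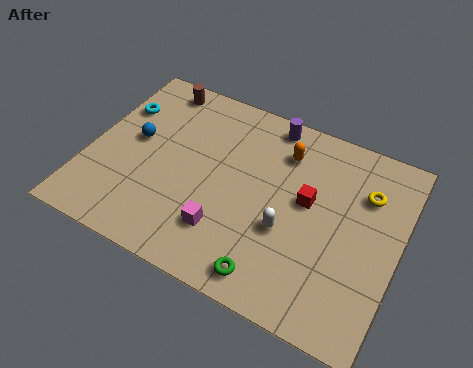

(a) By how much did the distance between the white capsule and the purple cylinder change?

+1.8

Before: roughly 2.9 units apart; after: 4.7. That's 1.8 units further apart.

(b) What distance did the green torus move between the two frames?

3.0

The green torus moved from about (6.6, 3.9) to (7.7, 1.1), a distance of √(1.1² + 2.8²) ≈ 3.0.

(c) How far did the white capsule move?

0.6

The white capsule moved from about (7.6, 2.9) to (8.0, 3.3), a distance of √(0.4² + 0.4²) ≈ 0.6.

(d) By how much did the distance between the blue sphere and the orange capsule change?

-0.5

Before: roughly 6.5 units apart; after: 6.0. That's 0.5 units closer together.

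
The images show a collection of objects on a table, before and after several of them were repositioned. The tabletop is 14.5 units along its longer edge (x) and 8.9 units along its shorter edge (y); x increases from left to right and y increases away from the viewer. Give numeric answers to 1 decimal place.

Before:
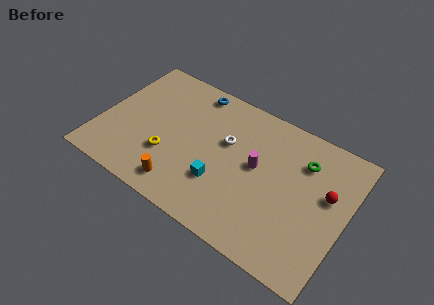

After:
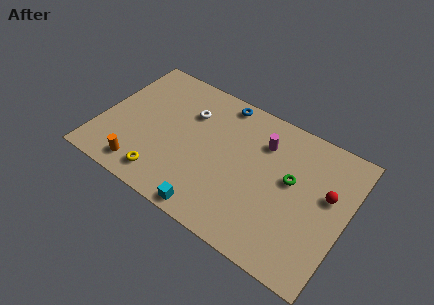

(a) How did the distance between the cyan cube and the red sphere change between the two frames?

+1.2

Before: roughly 6.4 units apart; after: 7.6. That's 1.2 units further apart.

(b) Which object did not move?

the red sphere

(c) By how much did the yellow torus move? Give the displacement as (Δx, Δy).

(0.0, -1.5)

The yellow torus started near (4.2, 2.9) and ended near (4.2, 1.4).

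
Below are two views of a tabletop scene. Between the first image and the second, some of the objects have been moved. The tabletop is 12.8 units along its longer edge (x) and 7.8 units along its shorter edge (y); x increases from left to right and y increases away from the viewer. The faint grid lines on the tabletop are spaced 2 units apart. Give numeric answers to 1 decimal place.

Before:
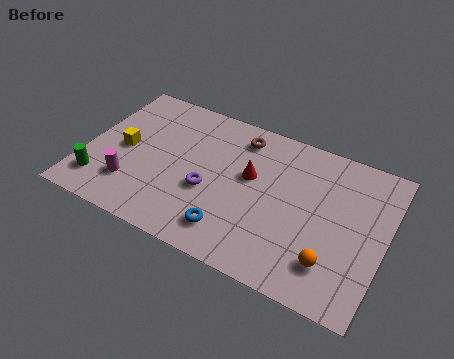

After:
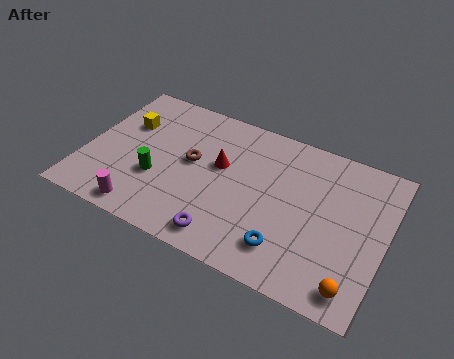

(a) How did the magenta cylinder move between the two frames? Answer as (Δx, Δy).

(0.7, -1.1)

The magenta cylinder started near (2.2, 2.0) and ended near (2.9, 0.9).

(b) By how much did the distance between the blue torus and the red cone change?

+1.2

The distance was about 3.1 in the first image and 4.3 in the second, so they moved 1.2 units further apart.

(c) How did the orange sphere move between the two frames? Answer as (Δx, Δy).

(1.0, -0.7)

The orange sphere started near (10.8, 1.8) and ended near (11.8, 1.1).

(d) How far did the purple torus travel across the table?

2.2

The purple torus moved from about (5.4, 3.1) to (6.4, 1.1), a distance of √(1.0² + 2.0²) ≈ 2.2.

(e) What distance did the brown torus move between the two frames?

2.8

The brown torus was near (6.3, 6.5) before and (4.5, 4.3) after, so it travelled √(1.8² + 2.2²) ≈ 2.8 units.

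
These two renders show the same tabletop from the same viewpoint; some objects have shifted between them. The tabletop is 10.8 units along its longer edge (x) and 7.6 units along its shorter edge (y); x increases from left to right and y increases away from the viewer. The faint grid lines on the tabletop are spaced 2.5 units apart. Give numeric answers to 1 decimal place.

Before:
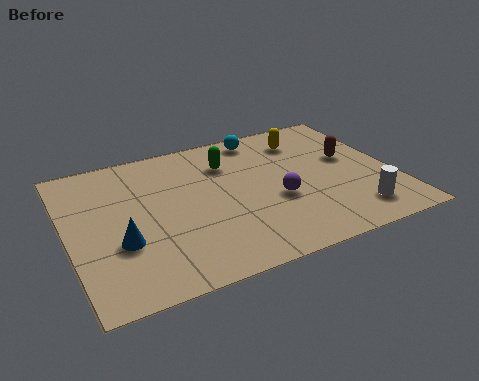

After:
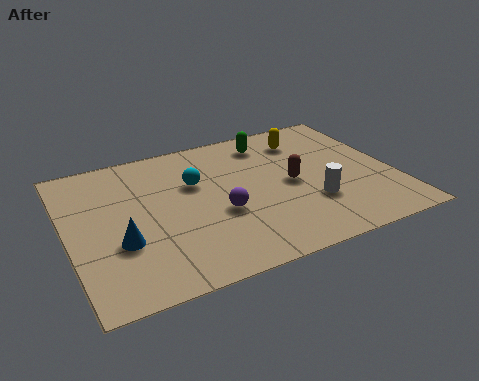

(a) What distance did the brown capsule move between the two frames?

2.2

The brown capsule was near (9.5, 4.4) before and (7.4, 3.7) after, so it travelled √(2.1² + 0.7²) ≈ 2.2 units.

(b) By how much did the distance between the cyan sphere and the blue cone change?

-3.1

They were about 6.6 units apart before and 3.5 after — 3.1 units closer together.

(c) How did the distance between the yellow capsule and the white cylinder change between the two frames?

-1.1

The distance was about 4.7 in the first image and 3.6 in the second, so they moved 1.1 units closer together.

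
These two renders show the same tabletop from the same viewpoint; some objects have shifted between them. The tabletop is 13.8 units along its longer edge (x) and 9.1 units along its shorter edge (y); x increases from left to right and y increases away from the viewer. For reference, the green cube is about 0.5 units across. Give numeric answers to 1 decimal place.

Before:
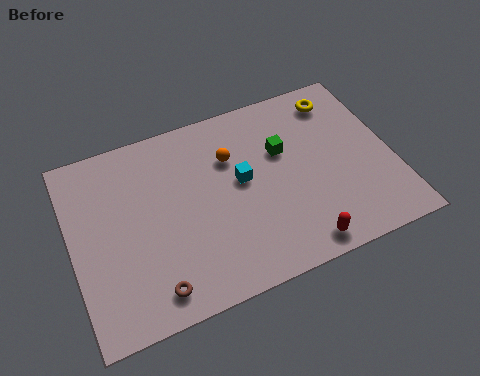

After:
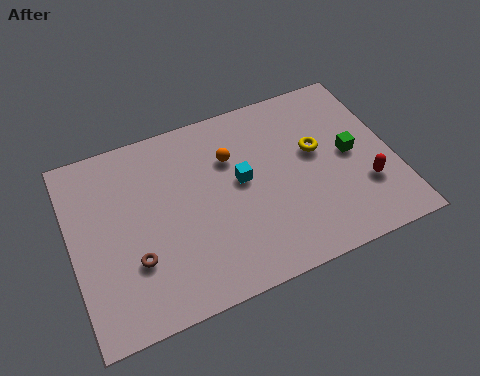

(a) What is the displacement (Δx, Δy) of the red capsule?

(3.1, 1.8)

From the two frames, the red capsule sits at roughly (9.3, 1.0) before and (12.4, 2.8) after.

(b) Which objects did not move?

the orange sphere and the cyan cube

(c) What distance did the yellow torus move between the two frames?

2.6

The yellow torus moved from about (11.9, 7.6) to (10.6, 5.3), a distance of √(1.3² + 2.3²) ≈ 2.6.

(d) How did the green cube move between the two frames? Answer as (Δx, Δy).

(2.8, -1.2)

The green cube started near (9.2, 5.8) and ended near (12.0, 4.6).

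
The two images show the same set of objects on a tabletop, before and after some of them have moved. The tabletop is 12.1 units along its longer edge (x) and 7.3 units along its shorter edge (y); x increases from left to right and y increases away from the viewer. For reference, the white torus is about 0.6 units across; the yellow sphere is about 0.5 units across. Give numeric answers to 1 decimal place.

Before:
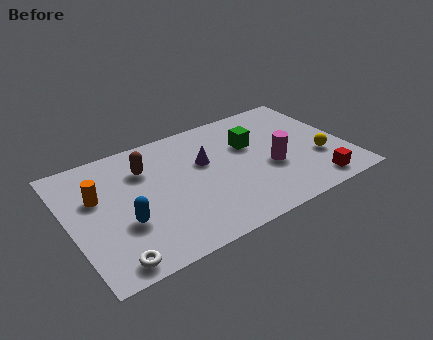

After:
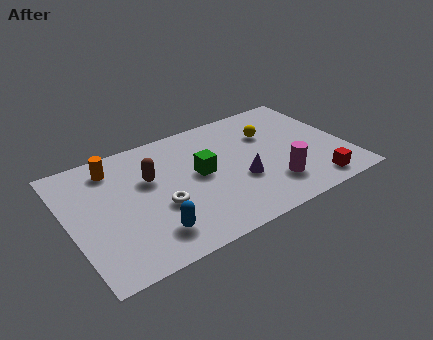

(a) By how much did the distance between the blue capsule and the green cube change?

-2.8

The distance was about 6.3 in the first image and 3.5 in the second, so they moved 2.8 units closer together.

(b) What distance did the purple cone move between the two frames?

2.2

From (6.0, 4.5) to (7.3, 2.7), the purple cone covered √(1.3² + 1.8²) ≈ 2.2 units.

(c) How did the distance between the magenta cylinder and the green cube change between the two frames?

+1.7

They were about 1.9 units apart before and 3.6 after — 1.7 units further apart.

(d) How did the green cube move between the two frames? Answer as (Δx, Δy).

(-2.4, -0.8)

The green cube started near (8.1, 4.7) and ended near (5.7, 3.9).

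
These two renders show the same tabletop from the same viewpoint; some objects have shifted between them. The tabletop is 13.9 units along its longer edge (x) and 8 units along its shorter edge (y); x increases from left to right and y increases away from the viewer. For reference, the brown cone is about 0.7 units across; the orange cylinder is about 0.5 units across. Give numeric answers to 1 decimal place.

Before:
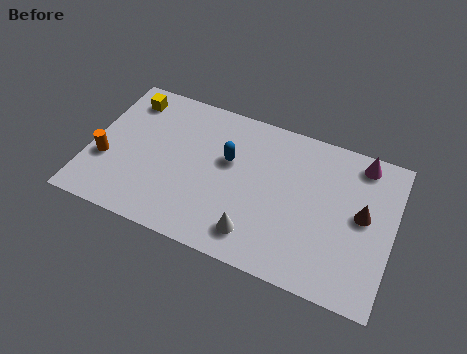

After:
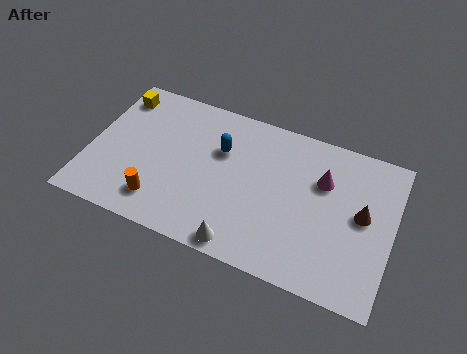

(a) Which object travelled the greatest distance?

the orange cylinder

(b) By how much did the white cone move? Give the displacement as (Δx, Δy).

(-0.5, -0.7)

The white cone started near (7.9, 1.5) and ended near (7.4, 0.8).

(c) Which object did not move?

the brown cone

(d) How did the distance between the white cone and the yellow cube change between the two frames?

+0.4

The distance was about 8.3 in the first image and 8.7 in the second, so they moved 0.4 units further apart.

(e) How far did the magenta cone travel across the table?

2.3

From (12.2, 7.0) to (10.6, 5.4), the magenta cone covered √(1.6² + 1.6²) ≈ 2.3 units.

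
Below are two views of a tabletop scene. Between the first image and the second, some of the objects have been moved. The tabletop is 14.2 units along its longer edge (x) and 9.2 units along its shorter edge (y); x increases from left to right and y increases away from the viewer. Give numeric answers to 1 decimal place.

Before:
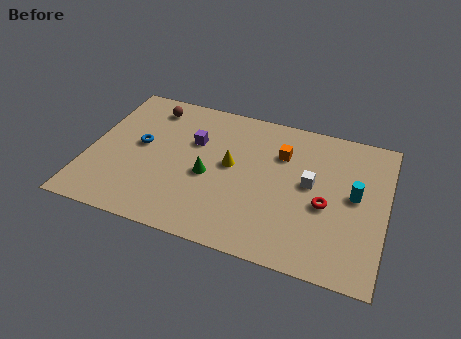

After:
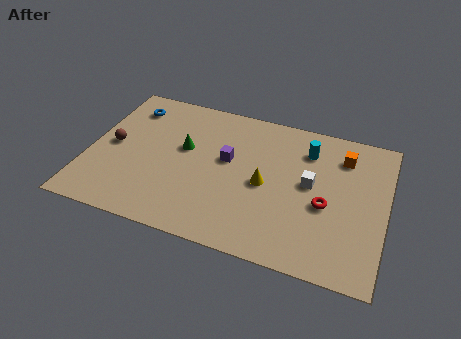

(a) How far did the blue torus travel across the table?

2.5

The blue torus was near (2.4, 5.0) before and (1.6, 7.4) after, so it travelled √(0.8² + 2.4²) ≈ 2.5 units.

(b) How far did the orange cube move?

3.0

The orange cube moved from about (9.1, 6.5) to (12.0, 7.2), a distance of √(2.9² + 0.7²) ≈ 3.0.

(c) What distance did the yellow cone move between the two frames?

1.8

From (6.8, 5.0) to (8.5, 4.3), the yellow cone covered √(1.7² + 0.7²) ≈ 1.8 units.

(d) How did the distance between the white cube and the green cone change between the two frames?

+1.2

They were about 4.9 units apart before and 6.1 after — 1.2 units further apart.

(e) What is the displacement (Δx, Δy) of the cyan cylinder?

(-2.4, 2.2)

From the two frames, the cyan cylinder sits at roughly (12.7, 4.9) before and (10.3, 7.1) after.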